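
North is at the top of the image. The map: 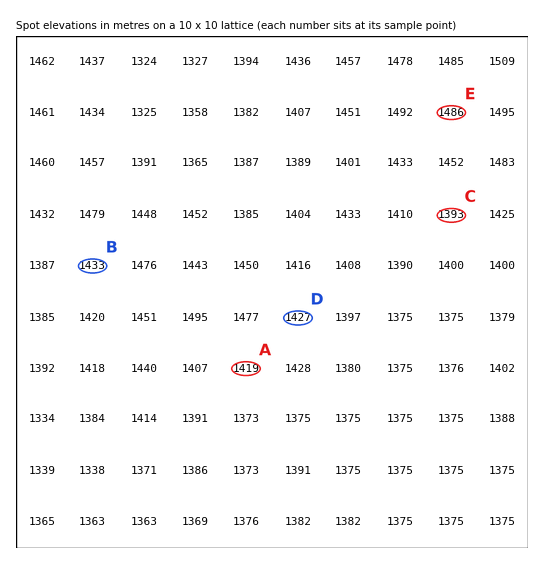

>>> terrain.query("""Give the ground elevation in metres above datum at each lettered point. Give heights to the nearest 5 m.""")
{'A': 1420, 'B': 1435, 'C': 1395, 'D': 1425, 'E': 1485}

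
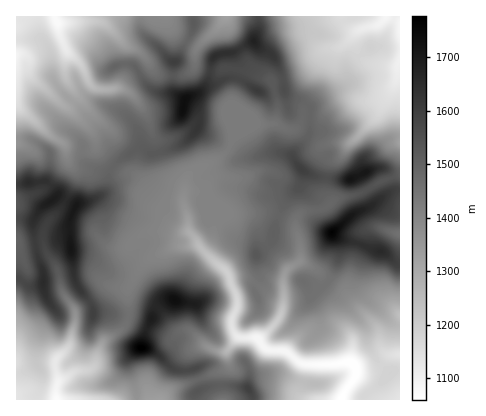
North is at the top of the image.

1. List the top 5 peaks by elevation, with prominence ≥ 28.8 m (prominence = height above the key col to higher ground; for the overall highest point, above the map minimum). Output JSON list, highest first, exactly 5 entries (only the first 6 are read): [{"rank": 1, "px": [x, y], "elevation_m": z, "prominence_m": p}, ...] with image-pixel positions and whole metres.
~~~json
[{"rank": 1, "px": [142, 348], "elevation_m": 1777, "prominence_m": 718}, {"rank": 2, "px": [332, 232], "elevation_m": 1766, "prominence_m": 304}, {"rank": 3, "px": [184, 108], "elevation_m": 1737, "prominence_m": 246}, {"rank": 4, "px": [174, 300], "elevation_m": 1736, "prominence_m": 70}, {"rank": 5, "px": [350, 180], "elevation_m": 1720, "prominence_m": 176}]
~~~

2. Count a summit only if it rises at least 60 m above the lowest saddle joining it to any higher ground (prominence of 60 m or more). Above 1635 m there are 7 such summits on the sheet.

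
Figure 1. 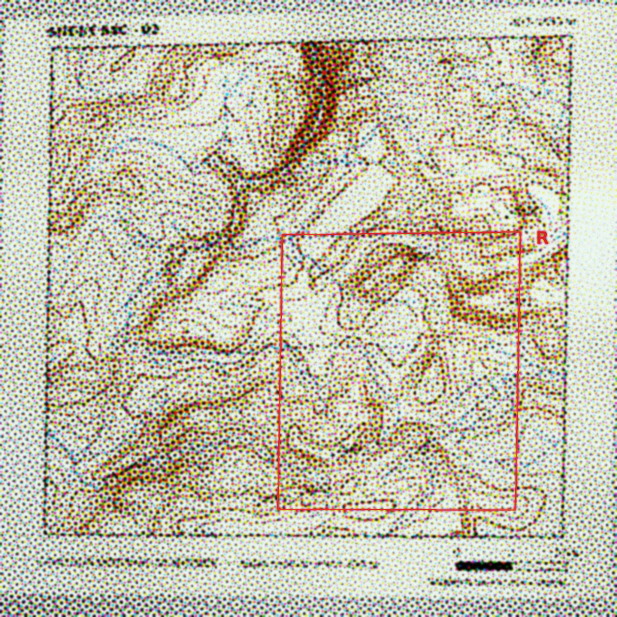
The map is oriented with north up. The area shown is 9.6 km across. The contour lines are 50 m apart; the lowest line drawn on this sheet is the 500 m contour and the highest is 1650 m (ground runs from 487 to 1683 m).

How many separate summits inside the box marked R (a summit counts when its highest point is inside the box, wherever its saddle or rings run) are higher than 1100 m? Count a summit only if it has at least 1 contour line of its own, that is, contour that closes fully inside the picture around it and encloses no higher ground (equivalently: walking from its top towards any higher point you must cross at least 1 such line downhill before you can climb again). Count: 7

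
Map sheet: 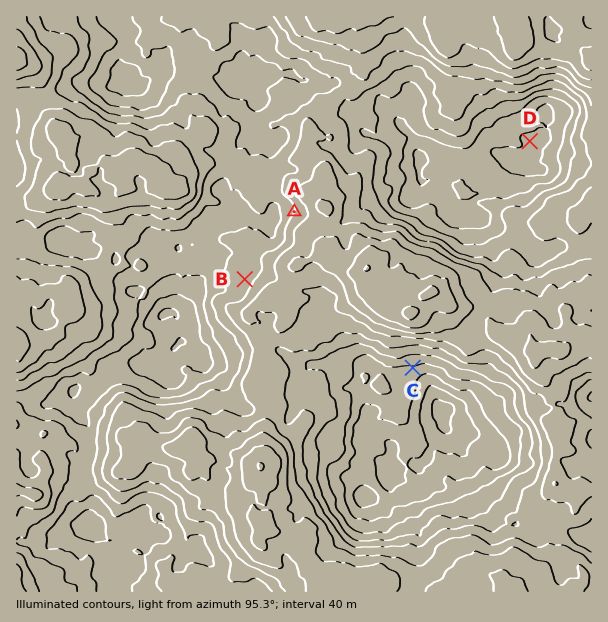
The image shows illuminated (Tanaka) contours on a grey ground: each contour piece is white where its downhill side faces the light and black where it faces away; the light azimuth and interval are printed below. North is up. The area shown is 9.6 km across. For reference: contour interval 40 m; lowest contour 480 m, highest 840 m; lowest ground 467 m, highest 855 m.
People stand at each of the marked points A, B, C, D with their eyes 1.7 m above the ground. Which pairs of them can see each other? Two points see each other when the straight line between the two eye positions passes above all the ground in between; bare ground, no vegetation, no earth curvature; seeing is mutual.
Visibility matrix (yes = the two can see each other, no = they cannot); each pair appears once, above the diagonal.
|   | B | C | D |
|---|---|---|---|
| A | no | yes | no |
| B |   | yes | no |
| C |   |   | no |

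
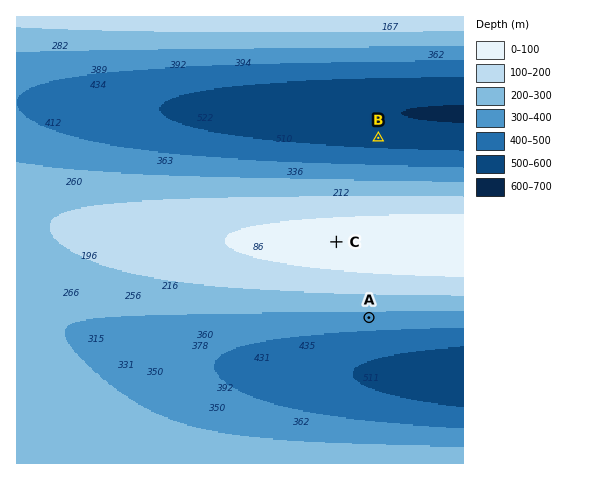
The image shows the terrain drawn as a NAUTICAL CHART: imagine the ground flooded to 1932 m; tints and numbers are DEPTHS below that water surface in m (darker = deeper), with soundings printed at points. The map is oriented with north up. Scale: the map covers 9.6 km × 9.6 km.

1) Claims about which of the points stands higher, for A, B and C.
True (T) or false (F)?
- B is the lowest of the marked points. T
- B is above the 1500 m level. F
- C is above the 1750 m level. T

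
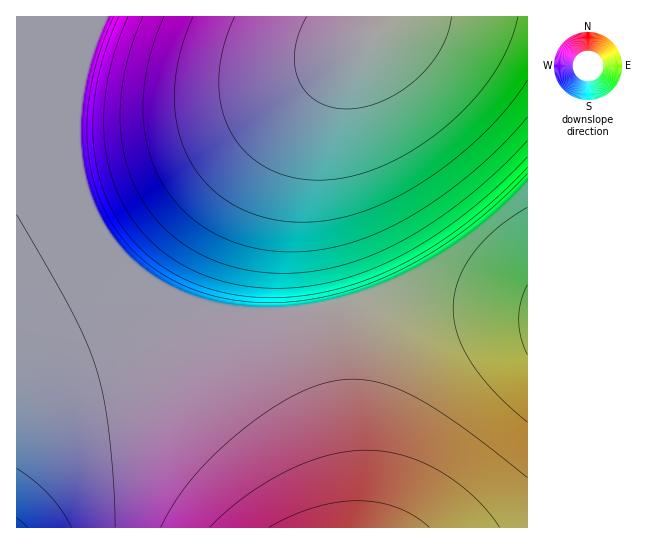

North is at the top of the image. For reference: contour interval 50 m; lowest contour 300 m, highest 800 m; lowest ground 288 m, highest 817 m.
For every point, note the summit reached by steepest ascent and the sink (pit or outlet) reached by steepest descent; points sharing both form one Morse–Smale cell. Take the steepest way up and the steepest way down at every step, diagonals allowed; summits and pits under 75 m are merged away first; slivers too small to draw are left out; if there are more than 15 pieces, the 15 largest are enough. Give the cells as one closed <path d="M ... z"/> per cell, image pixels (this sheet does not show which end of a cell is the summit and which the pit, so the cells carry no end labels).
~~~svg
<path d="M379 16l-363 1 1 368 17-17 24-16 29-15 50-17 56-11 88 2 33-4 15-5-10-57-4-43 0-25 4-38 8-33 8-20 17-29 25-27 3-8z"/><path d="M330 303l-49 8-88-2-40 7-30 8-36 13-48 27-23 22 0 141 337 1-1-55z"/><path d="M527 16l-146 0-4 14-25 27-12 18-13 31-11 52 0 64 7 48 7 33 47-11 34 0 117 17z"/><path d="M411 292l-34 0-46 11 8 78 13 92 1 54 174 1 1-218-53-10z"/>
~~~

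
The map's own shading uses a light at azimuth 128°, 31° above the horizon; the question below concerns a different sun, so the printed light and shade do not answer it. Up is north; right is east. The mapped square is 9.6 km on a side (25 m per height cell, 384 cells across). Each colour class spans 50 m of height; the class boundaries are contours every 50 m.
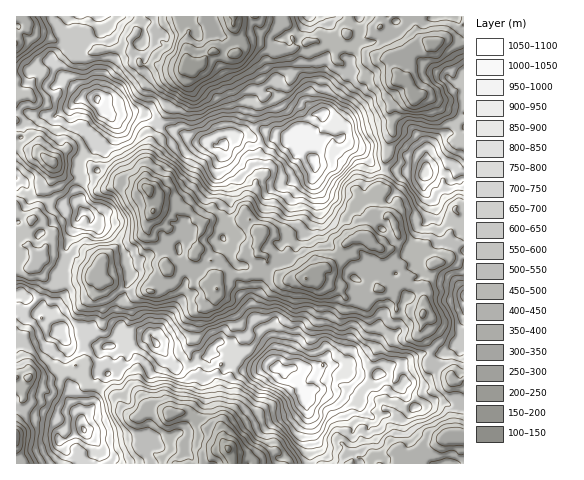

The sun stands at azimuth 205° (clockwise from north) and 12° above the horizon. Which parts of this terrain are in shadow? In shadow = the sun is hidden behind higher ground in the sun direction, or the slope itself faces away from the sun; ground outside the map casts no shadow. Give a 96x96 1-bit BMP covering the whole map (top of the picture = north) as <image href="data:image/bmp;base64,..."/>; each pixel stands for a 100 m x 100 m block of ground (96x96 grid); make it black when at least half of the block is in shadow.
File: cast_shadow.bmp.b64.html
<image width="96" height="96" href="data:image/bmp;base64,Qk2+BAAAAAAAAD4AAAAoAAAAYAAAAGAAAAABAAEAAAAAAIAEAAATCwAAEwsAAAIAAAAAAAAA////AAAAAAAAAAAEADwAAAAAAAMAAAP8A3wAAAgAAB8AAA/4AnwAAAAAAH+AAB/gAPwAAAAAAH8AAD/AABwAADgAAH8AAD/AAAAAADgAAD8AQA/HgYAAAAAAAAcAwX//94AAAAAAAAAAQ////gAAAAAAAAAAA////gAAAAAAAAAAA////AAAAEAAAAAAA//z8AAAAEAAAAAAAz/xwAAAAAAAAAAAD/8AAAAAAAAIA8CAH/5AAAAAAAAAB/jAD/wAAAAAABgAA/8AB/gAAAAAAfwAAf8AD8AAAAAAAeAABv8AHAAAAAAAAGAAH/wAEAAAAAAAAAAAH/wAAAAAAAAAAIBgH8AAAAAAEAAAf5htj4AAAAAAOAB5//z//4AAAAAAeAB///z//4AAAAAADwAf/////4AABAAAPwAH/////8AADD4A/18D/////8AAHDgB/D8D/////+AAGDAN//+D/////+AAOGH///+D/////+AA/+P///8A/////+AAf/////+F/////+AAP/////+//////8AAf/////+//////8AB//////+//////4AH//////+/////x4A/////////////zwD///3/////////zAD///x/////////gAH/3/w///P/////gAP/j/gf/+H/////AAf+F/B//8A////+AP9/A+Bv/8AH///8gL8/AOAH/8A////8AAweAOAx/8AYD//+AAAeAAA8H4AAA//+AAAEAAH+D4AAAP/+AAAAAAH+hwAAAD/8AAAAAAD8AgAgAA/4AAAAAAD8AAjgAAPwAAAAAAD/BAHAAAABgAAAAAj+BgHAAAAHgAAAAAv8CAEAAAAHgAAAAMP+GAAAAAAAAAAAAf/+GAAAAAAAAAAAA//+AAAAAAAAAAAAB//+AAAAAAAAAAAAT//8AAAAAAYAAAAB5//8AAAAAAeEAAART//4AAAAAAIAAAATf//4AAAAAAAAAAD/5//4AAAAAAAAAAD/wR/wAAAAAAAAAAH/wA/gAAAAAAACADH/wAAAAAAAACAHAPP/gAAAAAAAAGAPAP//AAAAAAAAAcAPAP/+AAAAAAAAAYAHAP88AAAAAAAAAAA/AP8YAAAAAAAAAAD/8f8AAAAAAMAgACD/w/8AAAAAB//gQCH/h/4AAAAAf//37wH/j/4AAAAA/////wP/n/4AAAAB/////gf///4AAAGH/////z////4+AAH///////////44AAH///////////4wAAf/////9/////wAAH////////////gAA/////////////AAB//////8/////8AAB//////8f///+AAAH///////////+AwAP///////////+AgAf///////////8H9g////////////8P/4////////////8f//////////////8f9/////////////8f8f4T//PP//sf//4HAfwA/+PD//AD//wAAAAAf++Q//AA//gAAAAAP/8A/8AAf/gAAAAAH/8Y+cAAP/AACAAAB/4Z84AAA8AAA="/>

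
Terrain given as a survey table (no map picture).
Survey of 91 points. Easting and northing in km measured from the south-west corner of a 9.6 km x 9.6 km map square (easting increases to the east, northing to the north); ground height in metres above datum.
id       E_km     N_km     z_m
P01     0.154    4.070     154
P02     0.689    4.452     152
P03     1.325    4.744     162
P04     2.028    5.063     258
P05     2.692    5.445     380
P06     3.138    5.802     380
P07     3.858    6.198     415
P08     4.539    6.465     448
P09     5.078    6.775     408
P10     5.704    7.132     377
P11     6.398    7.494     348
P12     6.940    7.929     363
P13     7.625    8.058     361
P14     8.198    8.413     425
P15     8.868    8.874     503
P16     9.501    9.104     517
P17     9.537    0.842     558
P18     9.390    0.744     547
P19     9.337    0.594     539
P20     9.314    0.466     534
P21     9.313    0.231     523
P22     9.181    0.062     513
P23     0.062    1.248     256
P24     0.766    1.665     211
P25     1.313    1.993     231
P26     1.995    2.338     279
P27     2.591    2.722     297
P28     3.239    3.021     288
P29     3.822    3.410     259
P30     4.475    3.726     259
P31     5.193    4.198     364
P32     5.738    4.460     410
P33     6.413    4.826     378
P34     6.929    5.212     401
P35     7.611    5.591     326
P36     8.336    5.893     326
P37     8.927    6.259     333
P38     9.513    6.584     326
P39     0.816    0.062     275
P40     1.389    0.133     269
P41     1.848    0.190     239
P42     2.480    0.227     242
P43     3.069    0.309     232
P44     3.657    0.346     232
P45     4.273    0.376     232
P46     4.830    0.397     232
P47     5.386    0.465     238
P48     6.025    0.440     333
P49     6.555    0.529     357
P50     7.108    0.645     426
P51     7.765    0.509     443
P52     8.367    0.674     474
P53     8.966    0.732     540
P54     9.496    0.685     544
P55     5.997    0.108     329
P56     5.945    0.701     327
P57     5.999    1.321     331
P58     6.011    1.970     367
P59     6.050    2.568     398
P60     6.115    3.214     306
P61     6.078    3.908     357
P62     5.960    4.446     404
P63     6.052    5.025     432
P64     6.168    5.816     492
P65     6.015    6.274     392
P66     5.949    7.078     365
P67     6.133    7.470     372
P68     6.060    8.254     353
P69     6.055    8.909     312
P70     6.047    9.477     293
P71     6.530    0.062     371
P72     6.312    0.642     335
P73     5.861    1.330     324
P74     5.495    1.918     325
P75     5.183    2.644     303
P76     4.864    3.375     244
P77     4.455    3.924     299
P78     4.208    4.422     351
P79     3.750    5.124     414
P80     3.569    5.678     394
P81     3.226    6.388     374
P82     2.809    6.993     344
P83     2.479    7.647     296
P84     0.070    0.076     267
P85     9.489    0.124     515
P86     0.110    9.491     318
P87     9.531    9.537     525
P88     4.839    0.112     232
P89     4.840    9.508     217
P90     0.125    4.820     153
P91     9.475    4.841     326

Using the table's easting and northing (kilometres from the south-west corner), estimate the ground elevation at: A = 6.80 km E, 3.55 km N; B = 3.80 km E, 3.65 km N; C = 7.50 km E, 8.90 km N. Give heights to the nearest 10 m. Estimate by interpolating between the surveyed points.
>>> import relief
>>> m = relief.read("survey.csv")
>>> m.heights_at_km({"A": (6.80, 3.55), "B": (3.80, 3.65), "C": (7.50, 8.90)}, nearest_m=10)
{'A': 350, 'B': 280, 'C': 440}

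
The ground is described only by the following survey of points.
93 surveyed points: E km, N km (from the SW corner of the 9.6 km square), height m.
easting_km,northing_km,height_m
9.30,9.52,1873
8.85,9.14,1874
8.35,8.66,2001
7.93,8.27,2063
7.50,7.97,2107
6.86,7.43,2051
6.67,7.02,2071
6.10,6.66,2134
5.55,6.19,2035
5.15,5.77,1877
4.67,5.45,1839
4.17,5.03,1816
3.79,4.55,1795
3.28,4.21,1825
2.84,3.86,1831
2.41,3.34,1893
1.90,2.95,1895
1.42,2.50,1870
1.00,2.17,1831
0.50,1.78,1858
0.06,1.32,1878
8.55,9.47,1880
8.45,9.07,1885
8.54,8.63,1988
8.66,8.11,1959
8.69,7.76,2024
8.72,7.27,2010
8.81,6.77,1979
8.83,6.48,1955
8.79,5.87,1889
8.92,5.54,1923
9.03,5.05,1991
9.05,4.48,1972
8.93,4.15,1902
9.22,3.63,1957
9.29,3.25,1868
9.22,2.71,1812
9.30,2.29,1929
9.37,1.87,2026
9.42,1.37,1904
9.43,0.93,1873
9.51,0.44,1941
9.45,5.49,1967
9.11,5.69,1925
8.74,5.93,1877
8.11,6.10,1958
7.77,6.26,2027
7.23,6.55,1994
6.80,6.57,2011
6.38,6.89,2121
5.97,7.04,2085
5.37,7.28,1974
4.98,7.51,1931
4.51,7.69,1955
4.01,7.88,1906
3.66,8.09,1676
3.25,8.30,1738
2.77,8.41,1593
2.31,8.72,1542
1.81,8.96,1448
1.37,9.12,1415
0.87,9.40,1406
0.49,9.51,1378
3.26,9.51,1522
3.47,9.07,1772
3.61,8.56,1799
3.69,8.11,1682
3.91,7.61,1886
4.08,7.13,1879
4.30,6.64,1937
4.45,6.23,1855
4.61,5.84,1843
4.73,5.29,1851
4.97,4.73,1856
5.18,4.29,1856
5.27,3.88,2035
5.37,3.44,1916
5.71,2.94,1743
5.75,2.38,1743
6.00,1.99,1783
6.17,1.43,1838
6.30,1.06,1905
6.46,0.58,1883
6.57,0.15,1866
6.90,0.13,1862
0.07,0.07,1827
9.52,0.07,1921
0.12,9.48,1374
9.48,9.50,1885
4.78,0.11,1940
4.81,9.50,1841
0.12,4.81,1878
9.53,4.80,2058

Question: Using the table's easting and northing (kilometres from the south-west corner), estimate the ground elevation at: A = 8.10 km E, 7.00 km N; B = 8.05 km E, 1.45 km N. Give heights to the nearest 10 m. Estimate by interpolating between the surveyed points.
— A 2090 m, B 1950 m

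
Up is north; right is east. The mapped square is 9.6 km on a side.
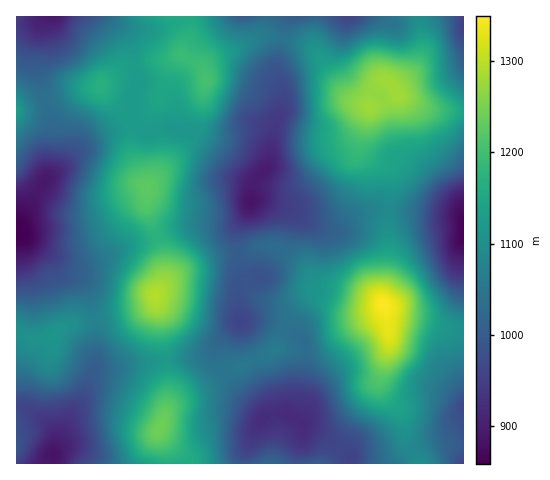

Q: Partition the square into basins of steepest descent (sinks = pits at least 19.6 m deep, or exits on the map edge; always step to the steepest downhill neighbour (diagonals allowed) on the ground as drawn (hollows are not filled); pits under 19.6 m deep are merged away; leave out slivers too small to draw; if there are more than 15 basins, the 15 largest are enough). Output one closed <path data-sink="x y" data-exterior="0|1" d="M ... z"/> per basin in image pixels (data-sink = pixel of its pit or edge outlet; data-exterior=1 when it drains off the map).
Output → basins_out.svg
<path data-sink="251 202" data-exterior="0" d="M276 37l-17 0-6 2-18 11-24 9-6 7 1 17-4 20-7 16-3 17-18 24-27 28 0 21 15 44 1 27-2 7 17-14 17-10 28-9 16-1 18-6 14-1 9 3 21 14 17 21 29 6 27 8 8 5 7-52-2-36 5-22 0-12-3-9-18-12-9-13 5-31 4-8-20-8-11-11-23-36-6-7-11-4z"/><path data-sink="22 235" data-exterior="0" d="M180 56l-14 4-42 7-16 11-9 9-18 4-21 9-44 10 0 222 2 1 10 5 18 0 22-13 66-14 20-10 9-21 0-16-2-16-14-39 0-22 9-12 2-8 0-20-5-21 0-11 14-32 4-16z"/><path data-sink="290 416" data-exterior="0" d="M319 296l-12 2-15 15-9 14-9 24-33 16-18 5-14 12-23 10-18 15-10 22 27 28 2 5 230-1-11-23-4-26-16-18-6-12 9-40-4-37-4-2-10 4-22 0z"/><path data-sink="463 236" data-exterior="1" d="M398 94l-28 15-8 34 3 10 24 19 3 9 0 12-5 22 2 36-7 51 10 13 5 2 66 14 1-220-34-2z"/><path data-sink="53 455" data-exterior="0" d="M155 296l-3 7-14 7-67 14-12 6-9 7-22 1-12-5 1 131 152-1-4-17-7-12 0-4 7-16 4-32-7-60z"/><path data-sink="241 321" data-exterior="0" d="M271 246l-14 1-18 6-16 1-28 9-22 13-17 18 0 8 6 20 7 60-3 30 13-13 30-15 14-12 18-5 33-16 9-24 6-9 18-20 5-2 10 1 27 12 22 0 13-4-17-9-49-12-17-21-21-14z"/><path data-sink="53 17" data-exterior="1" d="M188 16l-171 0-1 93 6 0 38-9 21-9 18-4 9-9 16-11 42-7 15-4 9-21z"/><path data-sink="463 407" data-exterior="1" d="M385 308l4 36-9 40 6 12 16 18 4 26 13 24 3-8 15-10 7-2 20 1 0-113-67-15z"/><path data-sink="350 17" data-exterior="1" d="M419 16l-152 0-1 10-7 10 32 3 20 7 6 7 23 36 11 11 18 7 2-13 8-13 7-1 9 8 21-21 7-20z"/><path data-sink="463 24" data-exterior="1" d="M463 16l-43 1 3 29-1 8-8 16-19 17 4 8 31 14 34 1z"/><path data-sink="244 17" data-exterior="1" d="M266 16l-77 0 1 19-7 13-1 7 18 10 3 5 8-11 24-9 23-13 8-11z"/><path data-sink="463 463" data-exterior="1" d="M456 444l-12 0-14 6-8 6-2 7 43 1 1-18z"/>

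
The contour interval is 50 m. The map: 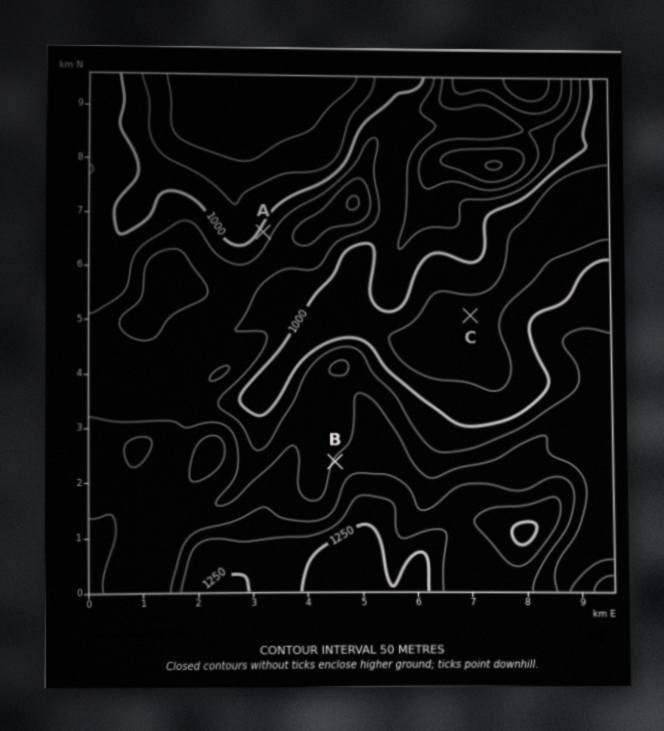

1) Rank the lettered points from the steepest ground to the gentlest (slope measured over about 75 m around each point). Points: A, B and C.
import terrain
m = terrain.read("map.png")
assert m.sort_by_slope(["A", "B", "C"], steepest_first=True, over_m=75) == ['A', 'B', 'C']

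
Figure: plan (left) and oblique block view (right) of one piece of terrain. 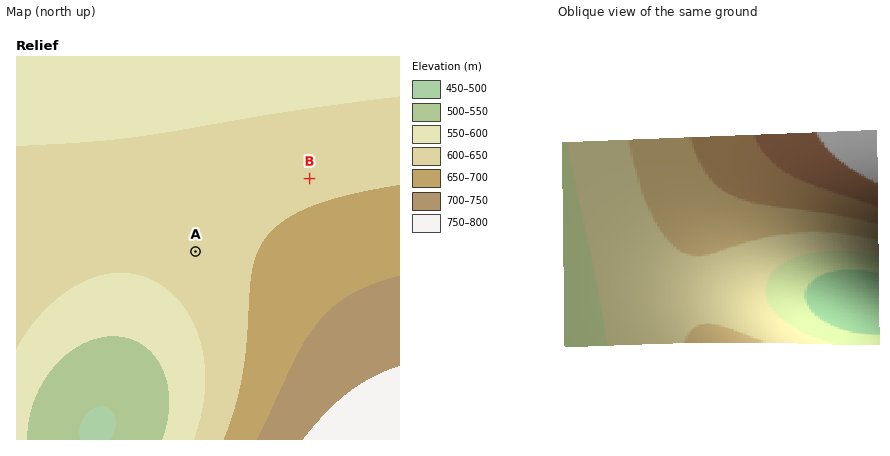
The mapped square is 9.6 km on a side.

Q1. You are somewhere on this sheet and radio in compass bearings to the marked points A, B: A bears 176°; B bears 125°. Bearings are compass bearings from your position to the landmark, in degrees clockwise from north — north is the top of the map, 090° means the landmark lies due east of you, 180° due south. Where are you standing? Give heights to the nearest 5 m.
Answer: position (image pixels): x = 184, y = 91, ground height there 580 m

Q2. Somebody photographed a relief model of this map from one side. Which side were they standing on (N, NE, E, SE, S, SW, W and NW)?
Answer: W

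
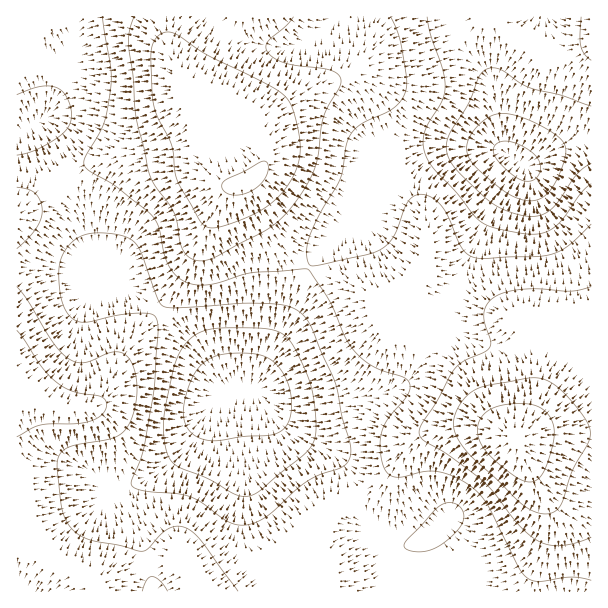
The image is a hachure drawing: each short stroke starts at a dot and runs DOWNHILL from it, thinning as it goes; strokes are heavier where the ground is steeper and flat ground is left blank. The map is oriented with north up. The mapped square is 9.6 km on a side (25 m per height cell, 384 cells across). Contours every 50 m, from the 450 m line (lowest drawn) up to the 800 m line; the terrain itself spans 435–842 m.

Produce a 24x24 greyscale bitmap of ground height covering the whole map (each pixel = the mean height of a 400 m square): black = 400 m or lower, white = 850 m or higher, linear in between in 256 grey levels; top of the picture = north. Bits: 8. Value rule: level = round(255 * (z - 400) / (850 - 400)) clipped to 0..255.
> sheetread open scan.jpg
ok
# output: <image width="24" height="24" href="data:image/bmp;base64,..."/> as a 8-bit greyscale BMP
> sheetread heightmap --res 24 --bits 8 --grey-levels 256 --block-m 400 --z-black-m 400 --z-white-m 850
<image width="24" height="24" href="data:image/bmp;base64,Qk12BgAAAAAAADYEAAAoAAAAGAAAABgAAAABAAgAAAAAAEACAAATCwAAEwsAAAABAAAAAAAAAAAAAAEBAQACAgIAAwMDAAQEBAAFBQUABgYGAAcHBwAICAgACQkJAAoKCgALCwsADAwMAA0NDQAODg4ADw8PABAQEAAREREAEhISABMTEwAUFBQAFRUVABYWFgAXFxcAGBgYABkZGQAaGhoAGxsbABwcHAAdHR0AHh4eAB8fHwAgICAAISEhACIiIgAjIyMAJCQkACUlJQAmJiYAJycnACgoKAApKSkAKioqACsrKwAsLCwALS0tAC4uLgAvLy8AMDAwADExMQAyMjIAMzMzADQ0NAA1NTUANjY2ADc3NwA4ODgAOTk5ADo6OgA7OzsAPDw8AD09PQA+Pj4APz8/AEBAQABBQUEAQkJCAENDQwBEREQARUVFAEZGRgBHR0cASEhIAElJSQBKSkoAS0tLAExMTABNTU0ATk5OAE9PTwBQUFAAUVFRAFJSUgBTU1MAVFRUAFVVVQBWVlYAV1dXAFhYWABZWVkAWlpaAFtbWwBcXFwAXV1dAF5eXgBfX18AYGBgAGFhYQBiYmIAY2NjAGRkZABlZWUAZmZmAGdnZwBoaGgAaWlpAGpqagBra2sAbGxsAG1tbQBubm4Ab29vAHBwcABxcXEAcnJyAHNzcwB0dHQAdXV1AHZ2dgB3d3cAeHh4AHl5eQB6enoAe3t7AHx8fAB9fX0Afn5+AH9/fwCAgIAAgYGBAIKCggCDg4MAhISEAIWFhQCGhoYAh4eHAIiIiACJiYkAioqKAIuLiwCMjIwAjY2NAI6OjgCPj48AkJCQAJGRkQCSkpIAk5OTAJSUlACVlZUAlpaWAJeXlwCYmJgAmZmZAJqamgCbm5sAnJycAJ2dnQCenp4An5+fAKCgoAChoaEAoqKiAKOjowCkpKQApaWlAKampgCnp6cAqKioAKmpqQCqqqoAq6urAKysrACtra0Arq6uAK+vrwCwsLAAsbGxALKysgCzs7MAtLS0ALW1tQC2trYAt7e3ALi4uAC5ubkAurq6ALu7uwC8vLwAvb29AL6+vgC/v78AwMDAAMHBwQDCwsIAw8PDAMTExADFxcUAxsbGAMfHxwDIyMgAycnJAMrKygDLy8sAzMzMAM3NzQDOzs4Az8/PANDQ0ADR0dEA0tLSANPT0wDU1NQA1dXVANbW1gDX19cA2NjYANnZ2QDa2toA29vbANzc3ADd3d0A3t7eAN/f3wDg4OAA4eHhAOLi4gDj4+MA5OTkAOXl5QDm5uYA5+fnAOjo6ADp6ekA6urqAOvr6wDs7OwA7e3tAO7u7gDv7+8A8PDwAPHx8QDy8vIA8/PzAPT09AD19fUA9vb2APf39wD4+PgA+fn5APr6+gD7+/sA/Pz8AP39/QD+/v4A////AJWaoaOZjpKWkYmGiIuJf3h3d3p8ho6NjZyenZmSj5SUioSGiImFenRzdHd9ipqgnqCajoWFiY+Lfnh/h4eBeXVyb3N+lq+2sKCVgnd4fIB5aWFqfISCfX16cnOIrsjHup6Tf3VzbmhgVE9WaHd7gIiHgYmoz9/Rvp+Sg316alVJRERHUmJufZKZnLDT7u/axaefmpSJbks5Nzg5QVZsfpSlssro9/PgzLKysKqZdUkxLCstOlZwfYubsMrg6ujax7awpqSbfFEzKCUpPVtzf4eQorrIztHIubGfkJOSfFo+Mi81SWV8i5OVnaqxtru3s6aNfoGEeWRRSEdKWHGImJ6dnaGosLSzs5d/cHBzcm5nZGNkanyQnqKhnZ6qs7Wysol3a2dnbnyEgn19gImVnqKjnpujqqyrq4N1bWpodI+hnJOQjo6RlZujoJaUl5mbnop7cW5vfJ22tKiflYuHiI+cno6DgH+FkZSGe3h8iKTDzMS0oI+GhIiVl4JuYlxqhZCJhISMnLXQ39/StZiLh4eNiXBUPTNLcYSIi5CZqcLX3+PhyqaPiIeDclQ2HxozVm14hZOersbV2dzf0K+Th4R7Y0MmGiEyQmBmeIudt8/Y2dvZy7Gajoh+ak82LjY/Rmtrdoedv9fb2tjRw7Olm5OHdl9KRUtQV3d1eIWewdbY0sm9tK6po5mJeGNUVF1hZ3x7eoaiwtDJvrWro6Ghn5eFcmVgYWZpcIKCgIuju8O5tbWwppuXl5KAbmlsamRlcQ=="/>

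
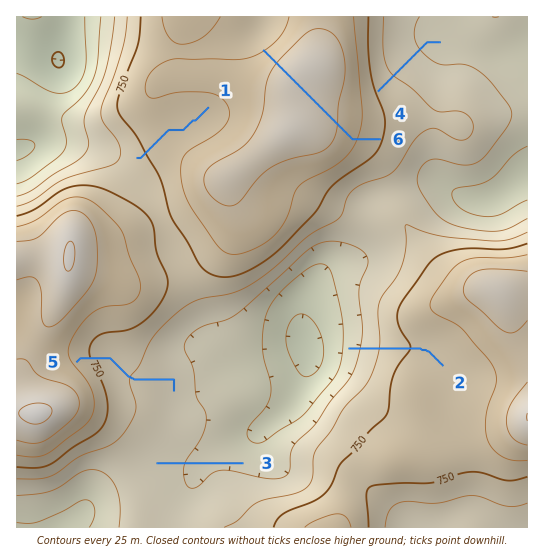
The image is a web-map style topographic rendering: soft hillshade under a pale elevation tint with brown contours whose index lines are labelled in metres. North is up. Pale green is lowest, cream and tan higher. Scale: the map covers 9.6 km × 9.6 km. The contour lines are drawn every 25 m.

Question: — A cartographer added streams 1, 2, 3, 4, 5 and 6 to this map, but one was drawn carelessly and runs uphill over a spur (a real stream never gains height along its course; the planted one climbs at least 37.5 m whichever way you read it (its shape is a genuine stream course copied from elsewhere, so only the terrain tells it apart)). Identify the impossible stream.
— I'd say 6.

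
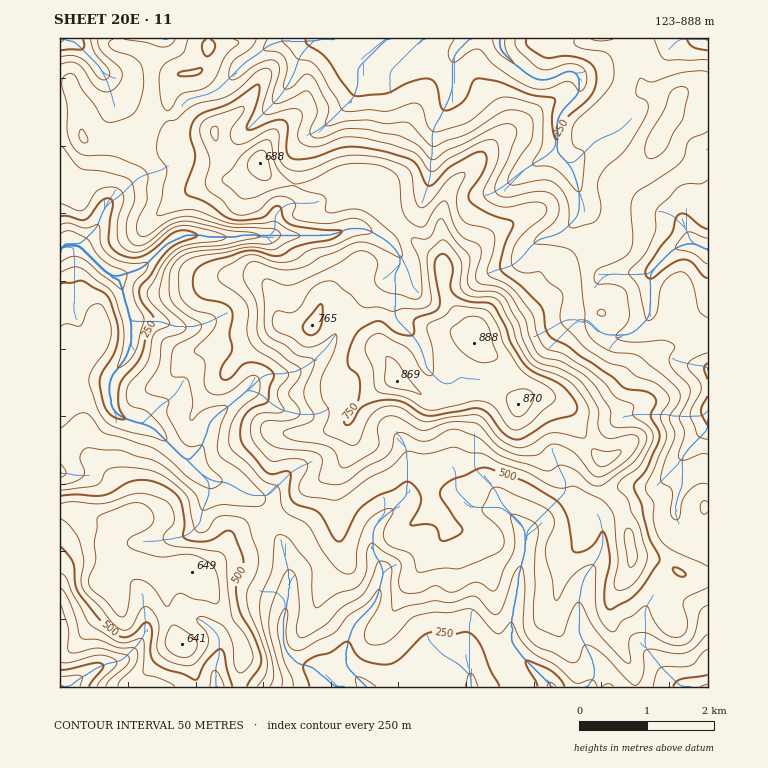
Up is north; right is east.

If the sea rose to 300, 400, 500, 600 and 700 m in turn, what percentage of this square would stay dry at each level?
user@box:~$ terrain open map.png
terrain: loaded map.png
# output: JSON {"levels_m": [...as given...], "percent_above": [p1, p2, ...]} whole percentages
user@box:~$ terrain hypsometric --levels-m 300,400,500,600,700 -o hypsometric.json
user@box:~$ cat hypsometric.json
{"levels_m": [300, 400, 500, 600, 700], "percent_above": [84, 59, 35, 18, 8]}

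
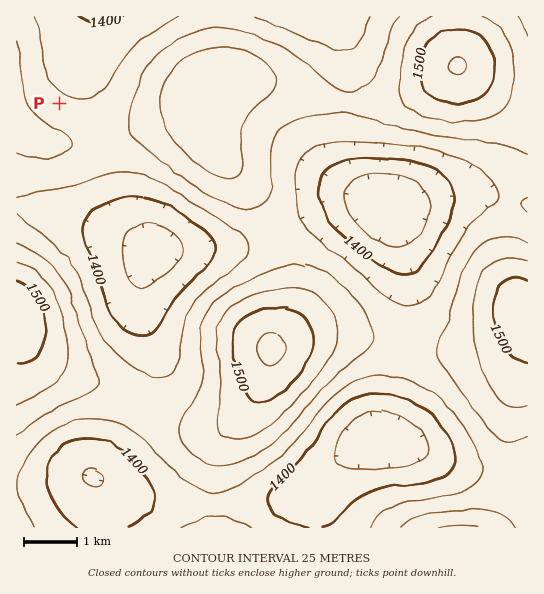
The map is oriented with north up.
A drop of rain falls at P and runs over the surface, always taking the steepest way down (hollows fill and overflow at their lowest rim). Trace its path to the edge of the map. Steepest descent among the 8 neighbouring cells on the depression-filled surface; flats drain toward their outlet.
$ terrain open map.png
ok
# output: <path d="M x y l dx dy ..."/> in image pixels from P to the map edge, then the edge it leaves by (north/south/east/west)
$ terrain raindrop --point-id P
<path d="M59 103l7-6 3-11 2-4 2-7 2-4 0-2 2-2 2-10 4-10 2-12 1-1 0-17"/>
exit: north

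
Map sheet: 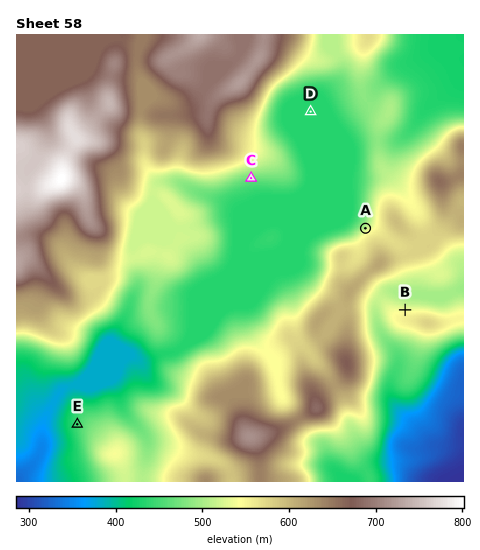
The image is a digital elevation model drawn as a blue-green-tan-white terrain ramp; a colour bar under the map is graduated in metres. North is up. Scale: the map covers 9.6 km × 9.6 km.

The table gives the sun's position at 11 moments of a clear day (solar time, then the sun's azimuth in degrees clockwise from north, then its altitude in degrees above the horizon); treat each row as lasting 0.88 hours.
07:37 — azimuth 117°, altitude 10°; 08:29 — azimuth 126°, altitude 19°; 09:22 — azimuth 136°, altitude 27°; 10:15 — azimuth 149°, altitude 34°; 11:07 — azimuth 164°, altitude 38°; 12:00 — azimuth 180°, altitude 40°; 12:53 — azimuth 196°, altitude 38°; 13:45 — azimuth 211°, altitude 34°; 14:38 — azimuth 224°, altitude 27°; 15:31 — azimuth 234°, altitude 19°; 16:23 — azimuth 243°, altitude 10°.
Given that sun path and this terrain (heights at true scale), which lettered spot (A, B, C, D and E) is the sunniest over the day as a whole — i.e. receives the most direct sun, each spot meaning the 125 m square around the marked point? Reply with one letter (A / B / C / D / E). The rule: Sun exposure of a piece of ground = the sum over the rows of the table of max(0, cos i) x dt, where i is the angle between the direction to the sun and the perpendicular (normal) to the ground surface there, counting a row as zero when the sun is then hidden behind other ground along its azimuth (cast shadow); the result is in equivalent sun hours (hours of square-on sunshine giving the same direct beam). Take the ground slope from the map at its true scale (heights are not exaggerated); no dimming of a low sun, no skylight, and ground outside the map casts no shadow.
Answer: C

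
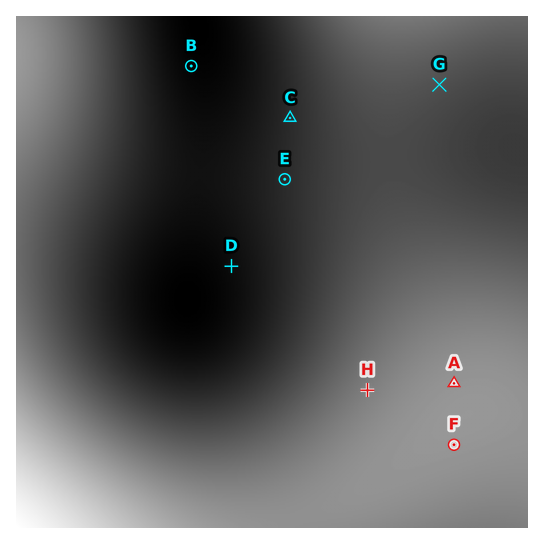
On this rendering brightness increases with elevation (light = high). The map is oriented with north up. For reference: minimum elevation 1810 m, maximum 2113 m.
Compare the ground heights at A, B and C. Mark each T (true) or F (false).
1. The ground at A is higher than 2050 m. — F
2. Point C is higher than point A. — F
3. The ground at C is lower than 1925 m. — T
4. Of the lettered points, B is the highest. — F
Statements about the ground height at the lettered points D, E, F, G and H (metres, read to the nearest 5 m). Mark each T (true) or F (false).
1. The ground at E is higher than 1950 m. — F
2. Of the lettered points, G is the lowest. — F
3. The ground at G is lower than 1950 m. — T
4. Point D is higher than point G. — F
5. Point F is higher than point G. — T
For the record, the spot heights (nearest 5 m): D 1825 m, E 1860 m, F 1990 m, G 1905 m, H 1960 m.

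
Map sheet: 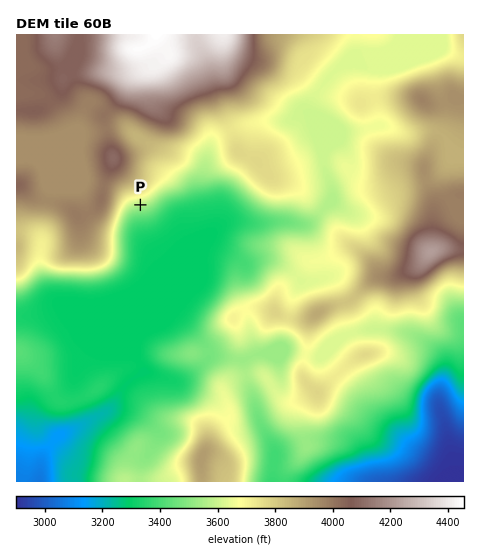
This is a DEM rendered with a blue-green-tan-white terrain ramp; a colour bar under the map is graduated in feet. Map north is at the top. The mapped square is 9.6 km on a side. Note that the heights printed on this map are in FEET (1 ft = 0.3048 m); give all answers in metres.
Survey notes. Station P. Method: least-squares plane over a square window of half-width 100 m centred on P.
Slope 10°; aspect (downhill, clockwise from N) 170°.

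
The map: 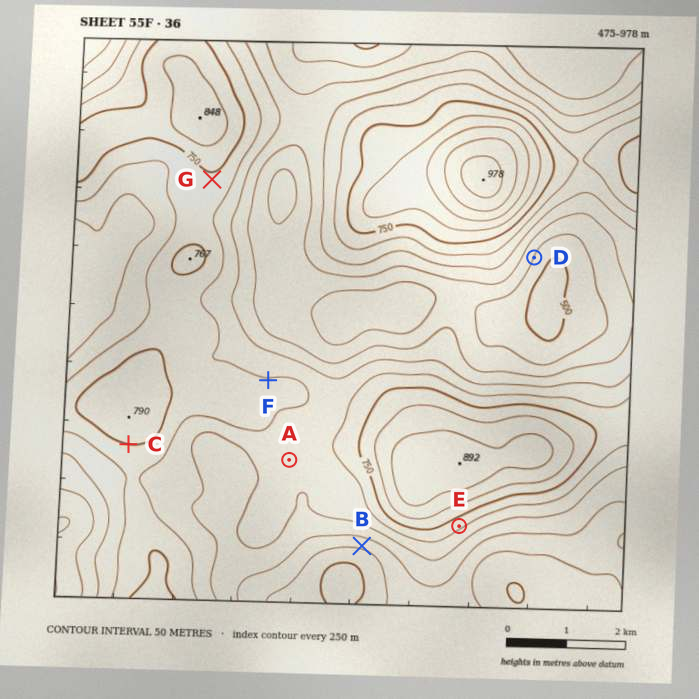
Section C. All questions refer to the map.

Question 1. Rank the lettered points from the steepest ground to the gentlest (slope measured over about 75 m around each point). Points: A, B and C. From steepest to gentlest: B C A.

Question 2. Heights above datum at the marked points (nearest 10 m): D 550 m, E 710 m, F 700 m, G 740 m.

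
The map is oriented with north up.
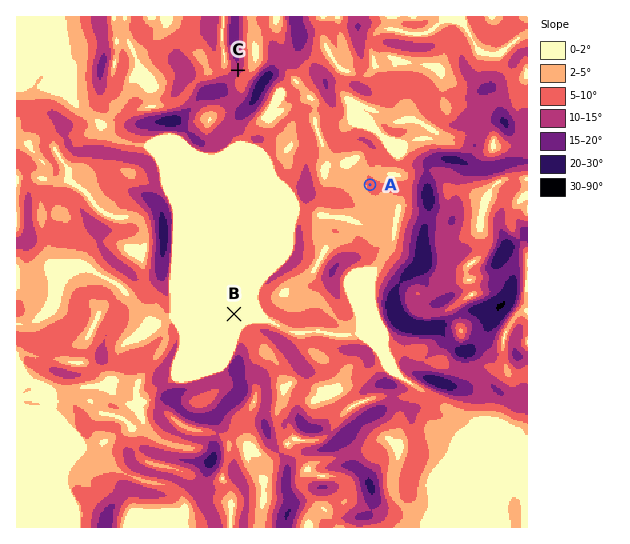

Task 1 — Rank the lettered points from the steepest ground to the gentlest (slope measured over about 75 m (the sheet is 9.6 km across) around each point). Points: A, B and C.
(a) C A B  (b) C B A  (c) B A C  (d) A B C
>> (a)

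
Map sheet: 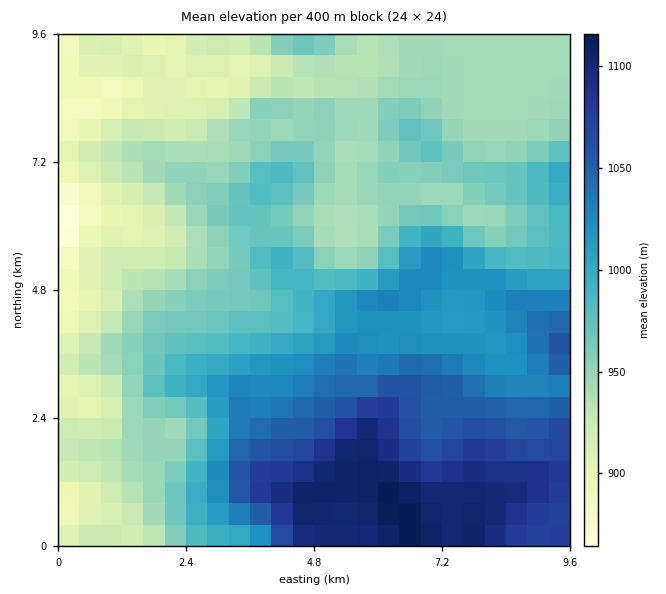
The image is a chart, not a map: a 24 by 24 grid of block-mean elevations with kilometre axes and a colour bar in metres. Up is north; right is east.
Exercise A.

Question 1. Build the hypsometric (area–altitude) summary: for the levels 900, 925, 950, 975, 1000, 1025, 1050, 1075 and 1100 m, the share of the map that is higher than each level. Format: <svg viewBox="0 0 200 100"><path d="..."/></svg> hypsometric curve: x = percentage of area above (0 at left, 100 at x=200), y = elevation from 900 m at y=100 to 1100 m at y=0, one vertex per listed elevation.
<svg viewBox="0 0 200 100"><path d="M190 100l-24-12-46-13-33-13-16-12-19-12-15-13-15-13-11-12"/></svg>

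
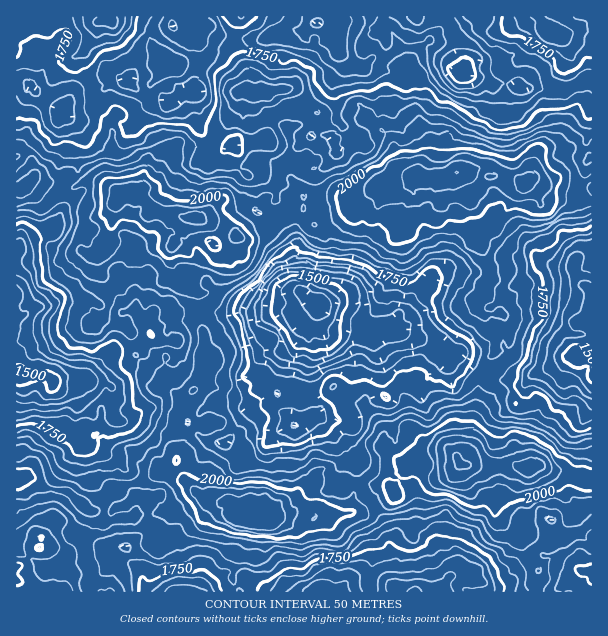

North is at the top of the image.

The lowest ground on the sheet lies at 1360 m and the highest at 2210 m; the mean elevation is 1820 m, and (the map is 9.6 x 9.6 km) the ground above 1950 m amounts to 17.6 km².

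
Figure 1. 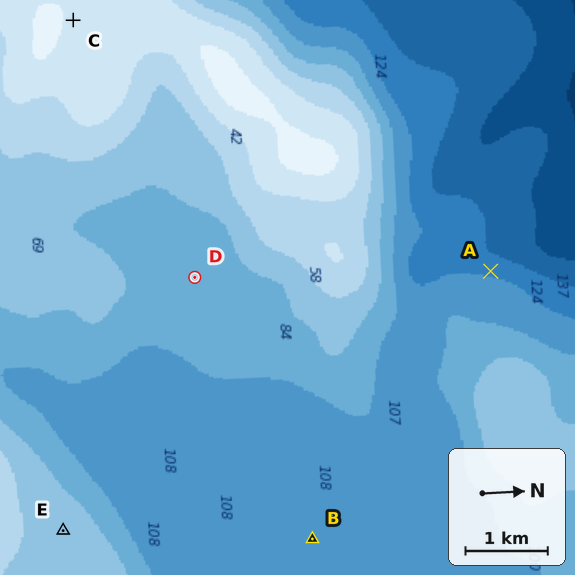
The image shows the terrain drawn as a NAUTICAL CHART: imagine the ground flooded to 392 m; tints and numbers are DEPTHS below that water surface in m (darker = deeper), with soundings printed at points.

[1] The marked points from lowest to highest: A B D E C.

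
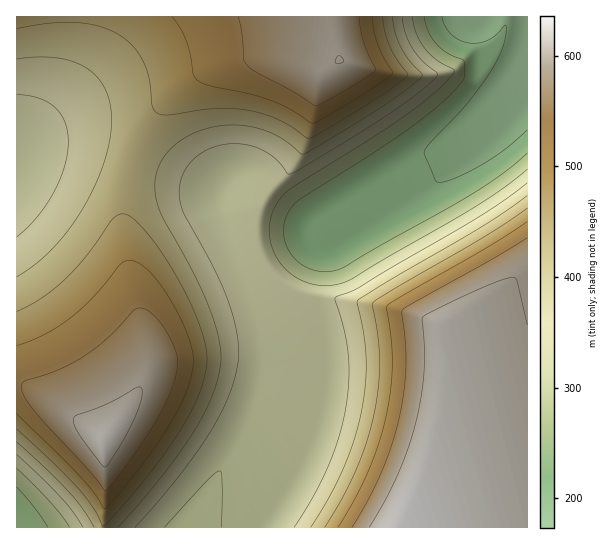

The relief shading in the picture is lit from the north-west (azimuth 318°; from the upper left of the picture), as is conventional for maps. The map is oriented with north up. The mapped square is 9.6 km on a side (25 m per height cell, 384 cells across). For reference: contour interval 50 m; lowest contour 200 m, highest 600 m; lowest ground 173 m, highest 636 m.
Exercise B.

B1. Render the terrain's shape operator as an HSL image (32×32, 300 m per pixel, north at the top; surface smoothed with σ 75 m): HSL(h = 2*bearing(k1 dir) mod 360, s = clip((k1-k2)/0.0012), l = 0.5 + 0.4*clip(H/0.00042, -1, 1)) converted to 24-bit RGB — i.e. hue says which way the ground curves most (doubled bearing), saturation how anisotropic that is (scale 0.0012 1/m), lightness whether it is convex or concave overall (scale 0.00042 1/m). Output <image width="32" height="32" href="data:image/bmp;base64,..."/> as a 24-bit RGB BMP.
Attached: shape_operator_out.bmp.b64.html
<image width="32" height="32" href="data:image/bmp;base64,Qk02DAAAAAAAADYAAAAoAAAAIAAAACAAAAABABgAAAAAAAAMAAATCwAAEwsAAAAAAAAAAAAAdEdXZzRKYTxQZE5dY19r//jMa4h3VXtuR3VkQHBfXXpwgH6AgX9/gX9/gH9+X3p0Qm9mS3FqXXVwcXp1jX16o4J/tIqGu5CLlISCgIB/gIB/gIB/gIB/gIB/gIB/gIB/aDREaz5ObU5bamBlaXpy//7MiZGAaIB7VXtvRnRmQnFiZnx1gH5/gX9/gX9/e39+UXZxRG9qUXJuZXZzf3x3l4B7q4iCuZGJrY6Hg4CAgIB/gIB/gIB/gIB/gIB/gIB/bkFNclFbdmVqc315b5aC+v7NoIuKeoGFZoB7U3pxRnRpRnNocX57gX9/gX9/gX9/cX58RnFvSXBvWnNyb3h1in95ood+s5GGuZaLj4WBgIB/gIB/gIB/gIB/gIB/gIB/dlZeeWpueIKAfJiOga2Z8fjTrY+Wk4SPeIKFY4B8UXpzRHNrT3Zwen9+gX9/gYB/gIB+XHh5RWxvUW9xZXV1f3x2mIV7rJCCupqKo4+EgYB/gIB/gIB/gIB/gIB/gIB/fXF1fImHgJ2Xha+kj8Ct7PHat5CepIiWj4SOdIKEXn99TXl1RHNvYXt5gX9+gYB/gYB/dX5+SGtxS2lvXG9zcXh1joN4pY9/tpuHspqIhYKAgIB/gIB/gIB/gIB/gIB/gJGQg6SgibWtkMK2mMq7zcmuv5Ghsoyan4iSh4KLboKEWX5/SXZ4SXN1dn9+gYB/gYB/f4B+WXB4R2NvVWlxanR1hYB3no58sZuEuKKKjoiBgIB/gIB/gIB/gIB/gIB/iKyqjbu2lMa/l8rAi66nmYWNvo6cu4+brIyVmImQfYOKZYCFUnd+Rm52X3Z7gYB+gYF/gYF/bHd9Rl9vUGNwY25zfn51mI16rJyCuaaJmpGCgIB/gIB/gIB/gIB/gIB/ksK+l8vGlcbAhqCfhH6FhH2CooOLv5CZtpCWpY6Tj4iRcoGLW3iFS2t7Tml3e4B/gYF/gYF/eX1/S15yTF1vXmlzdHpzkox5qJ2At6mIpJuEgICAgIB/gIB/gIB/gIB/mc3Jj7q4gY2RhHyDhHyChHyBiH2BsomMvZSUr5SUm5CWfoSRZHeLUWiBSF93cnh+gYF/gYF/fYB/U192S1dvW2RycHd3jox4pZ5+tayHqqOGgYGAgIB/gIB/gIB/gIB/h6angX2IhHuDhHuChHyChHyBhH2BmIKBvZ2VtZ+ao5ibh4eXanORVWKFSVZ5aW99gYF/gYF/f4F/WWB4SlFvWV9xbnR1i4t2o6B8tLCFrqqHgoKAgIB/gIB/gIB/gIB/gnuEhHqDhHuDhHuChHyChHyBhH2Bi4KAt6+auK+pr6SvlY2ndnCfW1iRS0p/Zmd+gIJ/gIF/f4F/XF14SktuWFpvbXJ0iIp1oKJ8srOFrq6Hg4OAgIB/gIB/gIB/gIB/gnqDg3qDhHuChHuChHyChXyBhX2BkI+CqrWRq6+UoJyTlIWWf2uTaleJWkt9b2p/gYGAgYGAf4F/X1p4T0tvW1pxbnJ2hot2nKN9rbOFqK2HgoKAgICAgICAgICAgICAgXmCg3qCg3qChHuChHuBhXyBhX2Blp2GprWPoqqNmZeJjH2KfmaIbVSBYkx6eXOAgoGAgYGAf36AX1V3Vk1wYFxzcXV4ho55maeFqLyara6XhoGEgICAgICAgICAgICAgXmBgnmBg3qBg3uBhHuBhXyBh36AnaqKo7GNnaSJko+FiHWFe2GDbVF9aVF6gXuCgoGAgoGAfXuBXlB7WVKIZW6rkKfNwdjq0uHut7XVwZjCtIuyk4KSgYCBgICAgICAf3l/gXmAgnqAg3uAhHuAhHyAjYuBobGMoK2LmZ6GjIWAhG+DeFx/bU96c119g3+AgouIk77Jo73qjqPzl6/0lqzonrTWlJu1ooumroqst4y1v4+8v4+8qIamiYCIgICAfnh+f3l/gXp/gnt/g3yAhHyAlJmEorKMnqmIlpiDh3t8gGmBdVh9bU55fW2BgpGErezTa8fIUV1rSlFVTFJRXG1ebIFue4N7jIKKmYSYpoaksomvu4y3wI+8uIyzmIKVfHh8fnl9f3p+gHt+gnx/hH1/m6aHorCKm6SFkpGAhHZ9fGN/cVR7b1J6hHqCpOCiXbJvTERHTEA8S007QVlBTHdQV3xaZH5lcoByhH2CkIGPnoOcq4aotYmxvo23v463enh6fHl7fXp8f3t9gXx+h4R+oa2Ioa2HmZ+CjIh9gHB9d158blJ5dV1+kZKBxu2kU1RLTD1MYUdQanFYRHBIQHJER3VJUHhSXHtdaX1pd393iH6HloCUpIKgsIaquoqxeHh5enl6e3p7fXt8f3x8jY1/pbCFn6mAlZp8h4F5fmx+clt7a1F5fWuBoZ+E4OSLSkdNPT1OX2FygoF/dIBzUnhUQHFCQnJESnVMVHhWYHpibnxvgHp/jn2MnX+Yq4Oidnh3eHl4enp5fHt6fnx7kpJ+rbCCpKd4lJZuf31qb2VrZlhxaFN8hniKnI6F68icUU1LPktKRWVPZn1mgIF9f4F9Zn1mR3RJP3BBRHJHTXRQWXdbZnlodHt1h3qEmHyQdHh1dnl2d3p3ent5fH16kpB9sKuAp6B3lo5sfnhnaGRiV1djVFlse3mCjIOF7bWyk1ZgSFNJQ2xGQXFDUnhTdIBzgYF/eIB3WXpaQXBEQG9ESHFMUnRXX3Zkb3hxgnd+c3l0dHl1dXp2d3t3enx5jYp7r6KAqZh3mYdsgXVna2ZjWmBiUmZlYndqg4N5on2B86DElmJiUnZTR3NJQXFCRHNFX3xfe4B6f4B+bX5uS3VPP25FRG9LTXFVWnJhanRucXlzcnp0dHp1dXt2d3x3hYR5rJiAq5B5nYFviXJoc2hkYWRfVWNZUmlQaHFScmVSl1Fe8qyyeodoWHlYTXZNRHNFP3FBS3ZNbH5sf4B+eoB6W3pgQW9KQWxNSm5WWG9icXlycXpzcnp0dHt1dXx1en53oYx+rYp8o3xzk25rf2dobWVkYmVeXmVWZGZSZ2FSZ1tW04x9zaaQb35tYHxfU3lTSXVKQXJEQXJEWHpbeH94foB+an1uRXBTQGpSSW1ccHpycXpzcXtzcnt0dHx1dX11jIR6rIWAqHl6nXF4jWt1fWlxcGZqaWZjZ2ZgaGVhaWhkjH9u8dfEioCBeIF2aH9nWnxbT3lRRXVJP3JGSXVRbX5xf4B/cX52R3FdQHBZcHpzcHtzcXt0cnx0c3x0dH11eX93m39/rICJpnmJm3OIj26Gg2yCd2x7cGt2bG12bXV7cYaF7dzGpYqWkIOMg4V9cYFwYn9jVXxZSnlRQXVMQ3RRZX1vfoB/cH54R3JgcXt0cXt0cXt0cXx0cnx1c311dX51gIJ5oIGLq4GYpnyan3eckXSXg3KRd3GOcXWOc4GSdpGZ2M+0vJiopoihmIaUi4OHeYV4aYNsWoJiTX9bQ3pYQXRbZX1zfoB/a313c3x2cnx2cXx2cnx1cn11c311dH52dX92gYN6nIKSq4SmpoGqmn6mjXyjgXuhe4GhfY2kgJuop7+lxqC2t46yrYuooougkYyfiJWoe5yrZp+XUZZ7QZChTXpwbH55fn9/dH14c314cn13cn13cn13c352dH52dX92dn92e4F5joCNnIWinIerlIatioathouuh5aviJ+ukaOouZWzw57FwMLh1eP20OD7zdn+zM7/18z/4dH6Gx+HqXWbUHpzeH9/dn57dX16dH15c315c354c354dH54dX93doB3d4B3eYF4fYJ8gYCJhoOShYSXhYmYhIyUgoyMgoWAjomDpsGhmsqge7R9ZJllW3lgVGJaTlBVqE941yXjqnagbJKfXnd8eH99d359dX58dX57dH56dH56dX95dX95doB4d4B4eIF4eoJ5fIJ6foN7f4N8gIN9gYR9goN+goN+jpSArMKJnbl6haVnbYddWmlVTlJNSUFFTDw7cEdQrW2kx5mVUWl7en+AeH9/d39+dn99dn99dX98dX97doB6doB6d4F6eIF5eYJ5e4J6fIN7foN8f4N8gIN9gYN+goN+mJyBuMKIqrZ2k6Bjdn9bXGFSS0hMRjxLYklbcnVkTWRh1LKTWGOE"/>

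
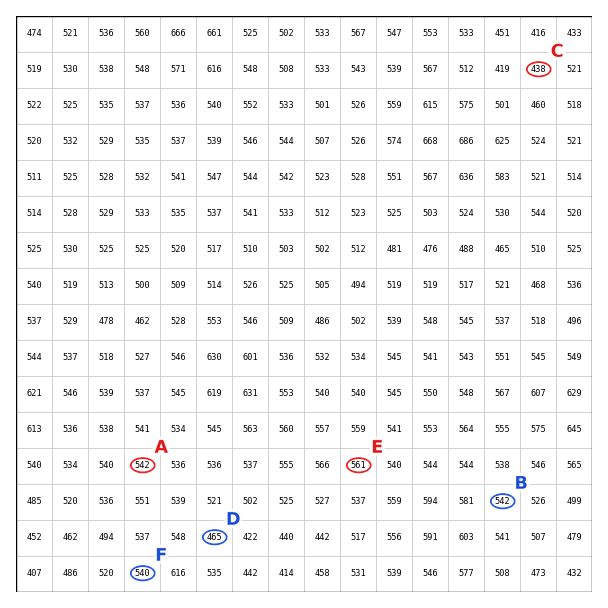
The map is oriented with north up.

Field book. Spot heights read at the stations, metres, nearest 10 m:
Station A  540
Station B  540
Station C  440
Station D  470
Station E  560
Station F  540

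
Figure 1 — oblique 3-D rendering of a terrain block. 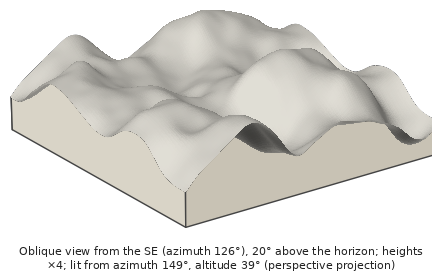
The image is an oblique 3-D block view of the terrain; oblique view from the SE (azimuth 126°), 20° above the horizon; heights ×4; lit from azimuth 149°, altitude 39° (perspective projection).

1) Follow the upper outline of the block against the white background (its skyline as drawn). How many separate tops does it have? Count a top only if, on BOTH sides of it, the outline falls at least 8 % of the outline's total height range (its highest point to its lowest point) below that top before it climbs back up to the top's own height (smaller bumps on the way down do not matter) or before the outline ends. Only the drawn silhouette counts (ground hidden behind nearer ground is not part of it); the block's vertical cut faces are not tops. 2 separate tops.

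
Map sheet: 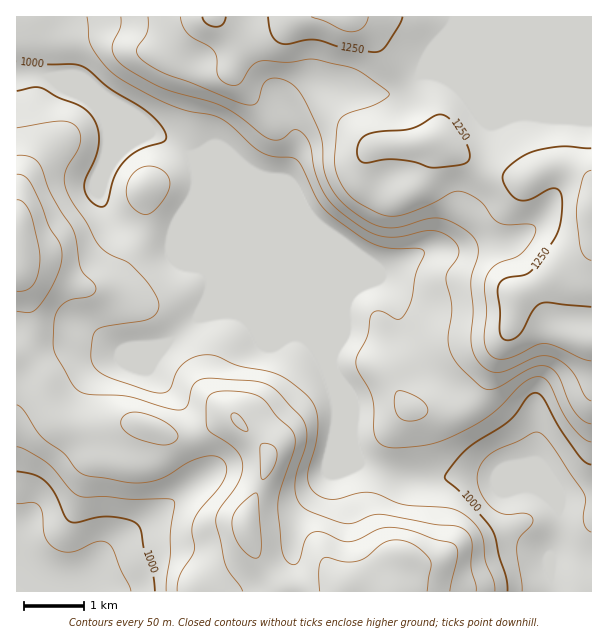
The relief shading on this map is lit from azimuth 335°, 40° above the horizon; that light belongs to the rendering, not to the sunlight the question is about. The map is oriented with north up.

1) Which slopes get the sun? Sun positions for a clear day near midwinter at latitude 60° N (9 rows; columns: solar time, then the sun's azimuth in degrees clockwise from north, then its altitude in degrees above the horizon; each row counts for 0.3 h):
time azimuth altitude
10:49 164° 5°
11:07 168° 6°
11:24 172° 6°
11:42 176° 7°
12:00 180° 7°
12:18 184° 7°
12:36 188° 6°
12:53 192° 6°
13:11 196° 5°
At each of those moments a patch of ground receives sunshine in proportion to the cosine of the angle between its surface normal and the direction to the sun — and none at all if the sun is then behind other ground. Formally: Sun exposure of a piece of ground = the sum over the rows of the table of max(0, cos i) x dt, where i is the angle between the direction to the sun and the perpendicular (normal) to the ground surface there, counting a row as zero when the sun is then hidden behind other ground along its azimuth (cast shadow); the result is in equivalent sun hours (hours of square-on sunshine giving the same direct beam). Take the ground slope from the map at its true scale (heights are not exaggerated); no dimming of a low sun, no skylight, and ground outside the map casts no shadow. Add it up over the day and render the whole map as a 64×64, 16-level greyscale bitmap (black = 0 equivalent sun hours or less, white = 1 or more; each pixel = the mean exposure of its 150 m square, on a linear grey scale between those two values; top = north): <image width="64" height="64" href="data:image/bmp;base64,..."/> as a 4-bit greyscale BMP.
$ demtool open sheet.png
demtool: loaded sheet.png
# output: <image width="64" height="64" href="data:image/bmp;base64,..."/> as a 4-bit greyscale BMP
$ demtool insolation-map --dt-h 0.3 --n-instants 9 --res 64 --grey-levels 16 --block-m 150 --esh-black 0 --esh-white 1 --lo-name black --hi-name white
<image width="64" height="64" href="data:image/bmp;base64,Qk12CAAAAAAAAHYAAAAoAAAAQAAAAEAAAAABAAQAAAAAAAAIAAATCwAAEwsAABAAAAAAAAAAAAAAABEREQAiIiIAMzMzAERERABVVVUAZmZmAHd3dwCIiIgAmZmZAKqqqgC7u7sAzMzMAN3d3QDu7u4A////AERERVRFVVVVRERFVVVlQzRFVERERERFVVVERERERFVURFVVVVVWZ2UyIjRVZ3YxEjRDI0REREVWZDIiIzNERERFVmZmVWZnZTIRI0Z4hjESNDERNEVVVVZlMhEjNERERFVneIdmZmZlQhEjRnh1MiMzEAATRVVDNFZTIiNERERFVWeJmHdlVVVUMzNGiGQzMzIAAAEjMhEBJFQzNFVVVVVVZ4mZiHZVVVRFVVZ3VERDIAAAAAAAAAACMzNFZ3ZlZlVWd4mZh2VUREVmZmZEREMQAAAAAAAAAAABEjVnd2VWZVVXiZqZh2VDM0VVREREMgAAAAAAAAAAAAABJFZlVVV2VVeJqqqYdlMhEiIiNEMxAAAAAAAAAAAAAAASIzRERIdmZ4mqqqqYZCEAAAE1VDEAAAAAAAAAAAAAABESJEREiIiImaqru6mGQgAAATVlMQAAAAAAAAAAAAASMiNERVWImZmaq7u8u6hkIQABNXZSAAAAAAAAAAAAASNERERWZomqmZmqqqq7updDERI1eGQQAAAAAAAAAAASM0RERGeImaqYiIiIiImaqYVDM0V4h0EAAAAAAAABEjRERERFZ4maqphmZmVVZomqqHZmVFeIdBEiERAAI0VVVWZVVFZ4mZqql2VVVVVmeJmqmZhkNXiGMiI0ZmZnd3d3iId2Z4iZmZmHZlVWZ3d3d4mrqFMiRmZUQ0aJmZiJmZmZmHd3iaqIh3ZlVWZndlQ0aJqWQhETRVRERWeJmZmqu7qod3iau3dmVURERVVDIQE2d2QhEAEkVEREVniIiImruqmHeJu7ZmVDMiIiIQAAATVlMiIQABNERERVZ3ZlZ4mqmHd4qqpmVUMiERAAAAACRDIREhAAEjRERVVUREREZ5qYd4mZmVVUQyEQAAAAABMyAAAAAAASNERmZUIiIzRWiamYiYh3VVRDIQAAAAAAIhAAAAAAARI0RodlMhEjRVeau7qph2ZVRDMhAAAAAAEhAAAAAAABIkRYiGQyIjRWeazd7cqHZmVDIiEQAAAAARAAAAAAABIjRGd2UzM0Vmeaze//7KmIZkMiIzEAAAABEAAAAAAAEiNEVEMyIzRWZ4q87//+y7tlQzNEQxAAASERAAAAAAEiNEQiIhEiRFVmeJrN7/7cukVURERVUyEjMiEQAAAAEiJERDESIiNEVVVWaJq7zLmHRVVERFZ4iIdkMRAAAAEzNEREQzMzM0RERERFd4iHdURVVVRVZ4iIiHZCEQAAEzNERERERDM0REREMzRWZmZUQ3dmZmd3d3dmZlQzIRIzNERERERDMzRERERDNFZmZmZmmId4iYhmVVVVZUMzMzNERERERCIiM0RERFRVVmd3iIiqmIiIh2VURERVRERERERERERDEAEjRVVVVWVVVniIiKmIh2ZVREQzMzREREREREREREQxATNFVlVVVDNFd3d3h3d2QyIjMzMiI0RERERERERERERDNERVVEMhABNWZmZmZmZCESIzMiEjREREREREREREREVEMzMzIhAAATRVZlVVZUMiIzQzJEREREREREREREREZ2QyERIiEAABE0VmREREQyIiNERERERERERERERERFiql1QyMzMhAAARNFZEMiMzIhIkRVRERERERERERERGve7cqHd3ZUMQEQEkVUMhEiIhEjNFVERERERERERERI3v///cu6qHZVQyESNVMyEREREjRVZkRERERERERERa7/////7cuph3iHUyJFUiIhEAETVmZ3VERERERERERr7//d3e7typd2eJmGQ0VhEREQABNXh3d1RERERERERazv7KmazdyodmZomphkRFARERERI1d3d3ZERERERERHrN26dmeKqodnd3eJmXVDMBERIiNDRFZmZlRERERERFirupdlRFZ4h3iId3iZhkMwESI0REMiIzREREREREREeZmYdmVENFeJmIdlVniHZDABNFZlQxAAESNEREREVniYh3ZmZmVEV5mYZUMzRXdTIAE0Z3ZEEAAAEkRERFeaqodlVVZ4h3ZniYZDIhESNDEAATRndlQxAAATRERFiry6hlREVWeIiId3ZDIhEAARAAABJFZmVEMAATVlRFiau7mHZEM0RVVmd2UyIiIRAAAAAAEjREREQyETVmZniaqpiIh2QyIiERI0QyEiIiEAAAAAERIiIkRERFZ3d4mqupdmiHZCEAAAAAERESQyIRAAAAEREAABRERFeIiJm7y5dVZ4dTIAAAAAAAESRERDMzIiMREAAAJERGmaqqvN7blkVndkMhAAEAARARNERERERERBEQAAJERYq7zM3v/9p1VndlMyIiIiIiERJEREREREREERERJER6vN3d3e7tuWVnd2RERERVRDIRJEREREREREQiI0REWKzN3cy6qqmHd4iHZVVWZ3dlQyNERERERERERFREREWKvMzLqXdmZmeJq6h3d3eIh2VEREREREREREREiHiIiaq7uqh2ZVRFZ4rMuYiJmZmHZlRERERERERERESYiImZmYh3ZVVmZlVWibu6mau7qYZmVERERERERERERHd3d3d2RDM0VWiIhlVomqq7u8ypdmZlREREREREREREZmVVVVQiEiRVeKqXVVZ4m7u7u6h2ZmZURERERERERERVVVRERDMjNFVomYZVVWaJqqmYh2ZmZmVERERERERERFVVVVVVVERFVVZmZVVVVWZ3dmZlVVVVVURERERERERE"/>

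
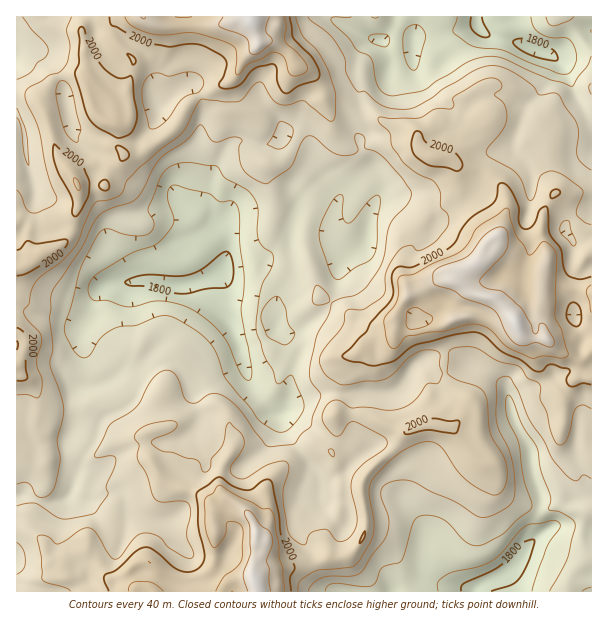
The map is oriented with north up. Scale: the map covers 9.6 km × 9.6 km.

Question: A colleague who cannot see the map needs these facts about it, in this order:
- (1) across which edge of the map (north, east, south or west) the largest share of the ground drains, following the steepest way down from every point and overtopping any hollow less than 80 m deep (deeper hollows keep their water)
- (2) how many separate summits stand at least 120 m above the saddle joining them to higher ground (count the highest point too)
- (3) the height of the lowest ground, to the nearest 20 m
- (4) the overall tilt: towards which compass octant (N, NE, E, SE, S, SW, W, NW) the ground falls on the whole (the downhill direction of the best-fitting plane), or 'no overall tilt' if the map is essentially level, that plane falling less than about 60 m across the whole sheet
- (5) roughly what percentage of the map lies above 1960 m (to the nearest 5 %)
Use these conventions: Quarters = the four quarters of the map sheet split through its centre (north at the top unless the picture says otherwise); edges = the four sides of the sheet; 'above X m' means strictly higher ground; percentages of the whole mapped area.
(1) The largest share of the runoff leaves by the western edge.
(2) Counting only tops that stand 120 m proud, the map has 3 summits.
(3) About 1780 m is the lowest elevation on the sheet.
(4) On the whole the map has no overall tilt.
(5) About 35 % of the map lies above 1960 m.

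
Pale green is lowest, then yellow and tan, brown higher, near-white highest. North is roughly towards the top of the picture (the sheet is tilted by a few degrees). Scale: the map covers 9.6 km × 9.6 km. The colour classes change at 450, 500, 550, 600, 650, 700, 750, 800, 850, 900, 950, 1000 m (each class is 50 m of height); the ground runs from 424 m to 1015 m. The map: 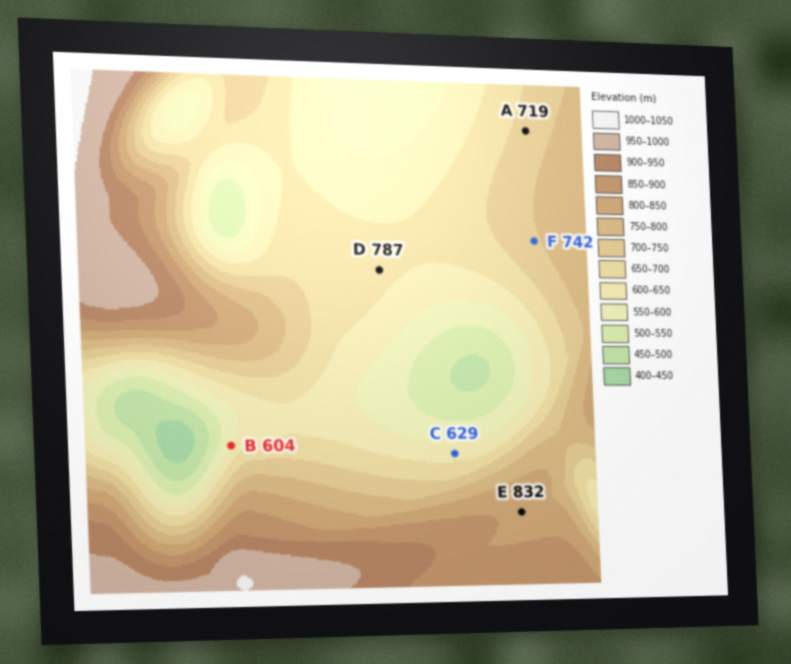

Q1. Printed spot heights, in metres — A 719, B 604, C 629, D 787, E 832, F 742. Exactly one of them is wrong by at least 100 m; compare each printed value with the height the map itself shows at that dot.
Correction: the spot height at D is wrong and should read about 662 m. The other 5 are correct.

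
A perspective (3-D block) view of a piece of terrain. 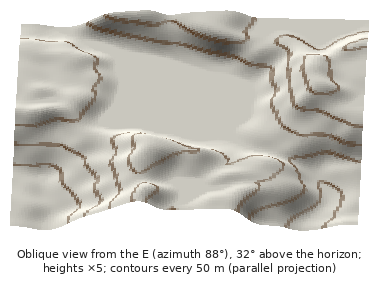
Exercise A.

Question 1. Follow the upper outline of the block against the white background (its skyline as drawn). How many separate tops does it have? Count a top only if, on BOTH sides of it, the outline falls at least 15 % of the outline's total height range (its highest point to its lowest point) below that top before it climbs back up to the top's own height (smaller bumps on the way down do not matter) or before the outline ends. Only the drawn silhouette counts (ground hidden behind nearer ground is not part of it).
0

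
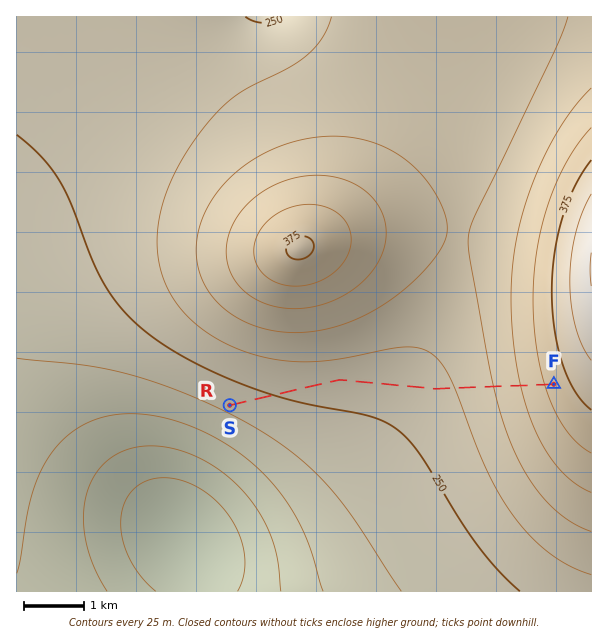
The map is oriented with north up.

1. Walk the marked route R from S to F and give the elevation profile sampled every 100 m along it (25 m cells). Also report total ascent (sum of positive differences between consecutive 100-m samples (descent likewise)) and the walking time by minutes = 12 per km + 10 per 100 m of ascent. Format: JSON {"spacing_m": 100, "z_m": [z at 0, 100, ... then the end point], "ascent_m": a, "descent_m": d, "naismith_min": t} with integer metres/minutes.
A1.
{"spacing_m": 100, "z_m": [231, 234, 237, 240, 242, 245, 247, 249, 251, 253, 254, 256, 257, 258, 260, 260, 261, 262, 263, 263, 263, 262, 262, 261, 261, 261, 261, 261, 261, 261, 262, 263, 264, 265, 266, 268, 270, 272, 275, 278, 281, 285, 289, 293, 297, 302, 308, 313, 319, 325, 331, 337, 343, 350, 356, 359], "ascent_m": 130, "descent_m": 2, "naismith_min": 79}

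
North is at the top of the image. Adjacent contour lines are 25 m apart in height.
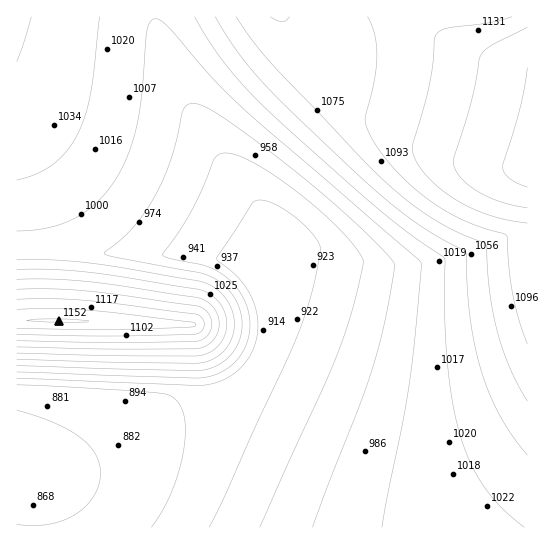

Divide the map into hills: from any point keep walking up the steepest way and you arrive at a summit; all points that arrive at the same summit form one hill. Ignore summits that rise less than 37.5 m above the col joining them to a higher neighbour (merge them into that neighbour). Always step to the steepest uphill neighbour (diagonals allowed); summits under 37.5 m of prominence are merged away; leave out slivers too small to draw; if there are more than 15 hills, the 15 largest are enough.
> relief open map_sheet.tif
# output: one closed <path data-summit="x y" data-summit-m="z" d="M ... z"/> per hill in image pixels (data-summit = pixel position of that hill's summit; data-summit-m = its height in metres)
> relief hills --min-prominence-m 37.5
<path data-summit="527 166" data-summit-m="1184" d="M527 16l-372 1 1 10 12 35 32 65 33 51 39 45 4 8-1 22-16 36 6 22 0 24-2 11-12 23-18 16-19 10-33 10-51 35-35 19-17 6-24 6-25 0-12-3 0 60 511-1z"/><path data-summit="17 17" data-summit-m="1054" d="M154 16l-138 1 0 234 191 4 16 4 16 8 13 11 6 11 17-36 1-22-4-8-39-45-33-51-32-65z"/><path data-summit="59 321" data-summit-m="1152" d="M106 252l-90 1 1 215 12 3 25 0 24-6 17-6 35-19 51-35 48-17 22-19 9-16 5-18-1-30-9-23-16-15-16-8-16-4z"/>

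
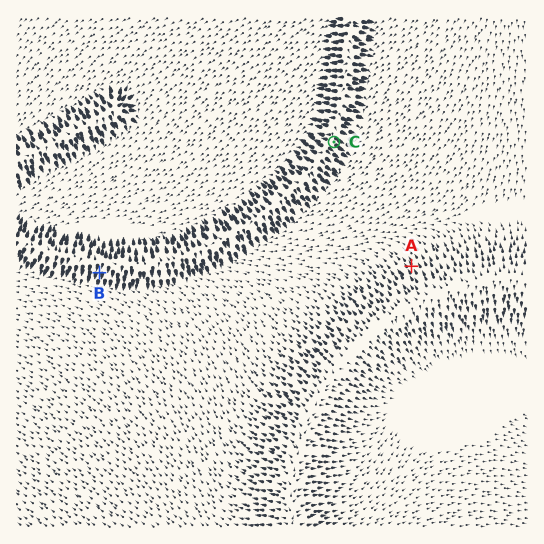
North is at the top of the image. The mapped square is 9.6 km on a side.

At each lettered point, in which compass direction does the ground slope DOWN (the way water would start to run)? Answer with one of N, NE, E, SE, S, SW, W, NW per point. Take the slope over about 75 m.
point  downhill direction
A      NW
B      S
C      SE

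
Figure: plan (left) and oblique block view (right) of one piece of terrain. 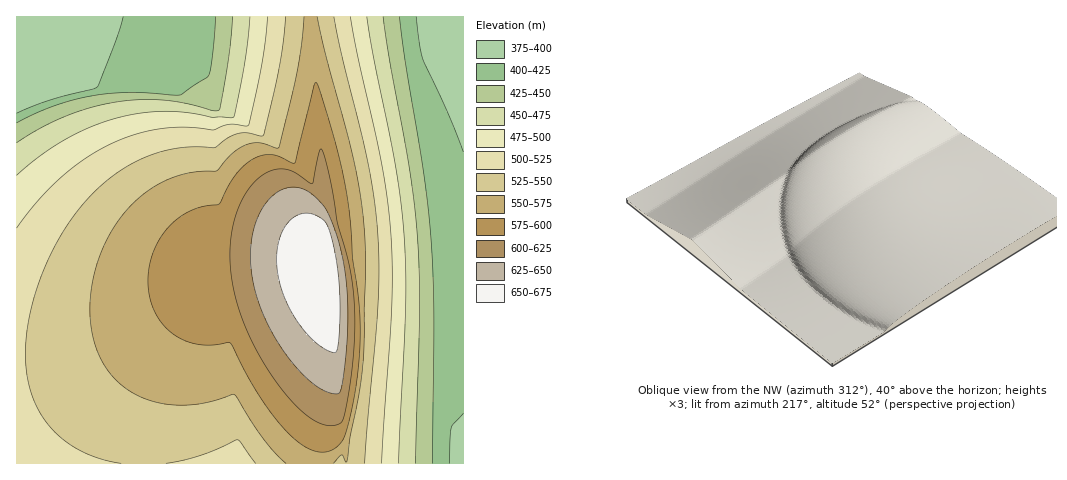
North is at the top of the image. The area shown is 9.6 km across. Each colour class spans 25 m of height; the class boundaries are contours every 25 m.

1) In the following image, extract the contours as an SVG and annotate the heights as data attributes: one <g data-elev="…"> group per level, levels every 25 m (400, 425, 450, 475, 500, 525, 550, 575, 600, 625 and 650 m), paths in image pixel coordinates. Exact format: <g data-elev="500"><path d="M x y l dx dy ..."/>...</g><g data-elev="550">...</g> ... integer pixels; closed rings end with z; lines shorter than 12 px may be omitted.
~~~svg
<g data-elev="400"><path d="M450 463l1-36 12-14"/><path d="M463 152l-15-40-25-53-7-42"/><path d="M123 17l-7 23-18 47-4 2-47 12-30 12"/></g><g data-elev="425"><path d="M432 463l2-148-3-74-7-65-18-112-7-47"/><path d="M216 17l-3 36-4 22-2 3-26 17-51-3-39 4-38 10-36 17"/></g><g data-elev="450"><path d="M415 463l5-151-3-75-7-66-20-110-7-44"/><path d="M233 17l-6 49-7 42-2 2-5 1-24-7-25-4-24 0-24 2-25 6-27 9-24 12-23 14"/></g><g data-elev="475"><path d="M398 463l8-154-2-73-8-69-22-108-7-42"/><path d="M250 17l-5 46-11 54-21 0-25-4-23-2-25 2-23 5-27 9-26 13-24 16-23 19"/></g><g data-elev="500"><path d="M382 463l10-155 0-38-1-35-3-34-6-36-24-108-8-40"/><path d="M268 17l-6 46-13 62-3 1-17-2-16 6-25-3-24 1-25 5-23 9-27 14-26 19-24 25-22 28"/></g><g data-elev="525"><path d="M166 463l35-8 36-15 4 2 15 21"/><path d="M365 463l13-156 1-38-1-35-4-34-6-36-26-108-8-39"/><path d="M286 17l-7 51-16 68-22-3-12 4-14 11-26-1-23 3-22 8-22 11-25 20-23 26-19 30-15 34-10 35-4 33 1 30 8 26 13 22 20 18 24 13 29 7"/></g><g data-elev="550"><path d="M333 463l9-8 4 7 1 0 3-26 10-48 4-40 1-100-3-40-7-40-30-114-8-37"/><path d="M304 17l-7 53-18 77-2 1-18-5-13 2-14 8-16 18-21 1-19 4-18 9-17 11-20 21-16 26-11 30-4 31 1 24 6 23 11 19 14 15 10 8 13 6 27 6 28-1 35-9 28 43 11 14 12 11"/></g><g data-elev="575"><path d="M317 452l9 0 8-3 7-6 5-9 10-48 3-30 1-26-1-31-6-40-3-37-4-33-12-50-18-57-2 3-19 77-3 1-13-6-7-2-8 0-9 3-10 6-9 10-8 12-8 18-25 5-19 11-11 12-10 15-5 17-2 17 1 13 4 13 6 12 7 9 13 10 15 6 15 1 21-2 24 45 23 32 22 22 9 7z"/></g><g data-elev="600"><path d="M325 425l8 1 7-2 2-3 2-6 9-51 2-46-1-25-4-23-13-47-9-54-7-20-2 4-7 30-19-11-13-3-14 4-14 12-9 14-8 17-4 20-1 21 2 23 6 25 8 24 13 26 17 26 17 22 16 14z"/></g><g data-elev="625"><path d="M332 393l7 0 2-3 6-46 0-46-5-43-8-28-11-21-9-10-8-6-9-3-10 1-9 4-9 8-8 10-5 12-4 15-2 15 1 17 3 16 5 17 7 18 19 34 13 15 11 12 12 8z"/></g><g data-elev="650"><path d="M334 353l2-1 2-8 2-37-2-33-5-30-4-14-4-9-12-7-12 0-7 3-5 5-9 15-3 20 2 23 8 24 14 23 17 17 8 6z"/></g>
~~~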